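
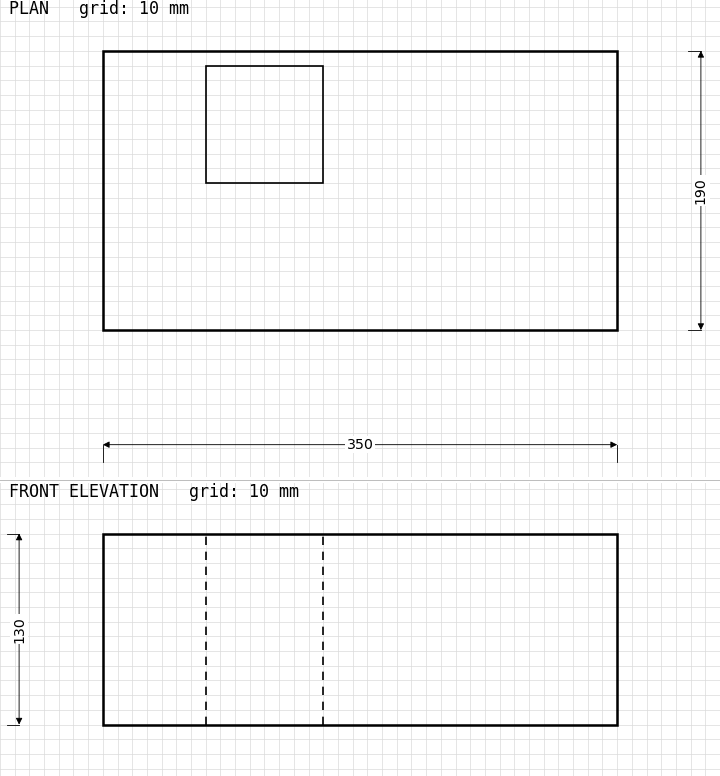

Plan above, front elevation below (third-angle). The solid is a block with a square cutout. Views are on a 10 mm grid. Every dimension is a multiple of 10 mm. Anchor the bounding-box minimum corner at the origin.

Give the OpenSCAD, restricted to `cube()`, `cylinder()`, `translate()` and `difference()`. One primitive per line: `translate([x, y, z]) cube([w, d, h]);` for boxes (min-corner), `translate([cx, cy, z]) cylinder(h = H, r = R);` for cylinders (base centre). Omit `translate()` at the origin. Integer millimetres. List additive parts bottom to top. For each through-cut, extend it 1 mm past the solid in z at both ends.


difference() {
  cube([350, 190, 130]);
  translate([70, 100, -1]) cube([80, 80, 132]);
}


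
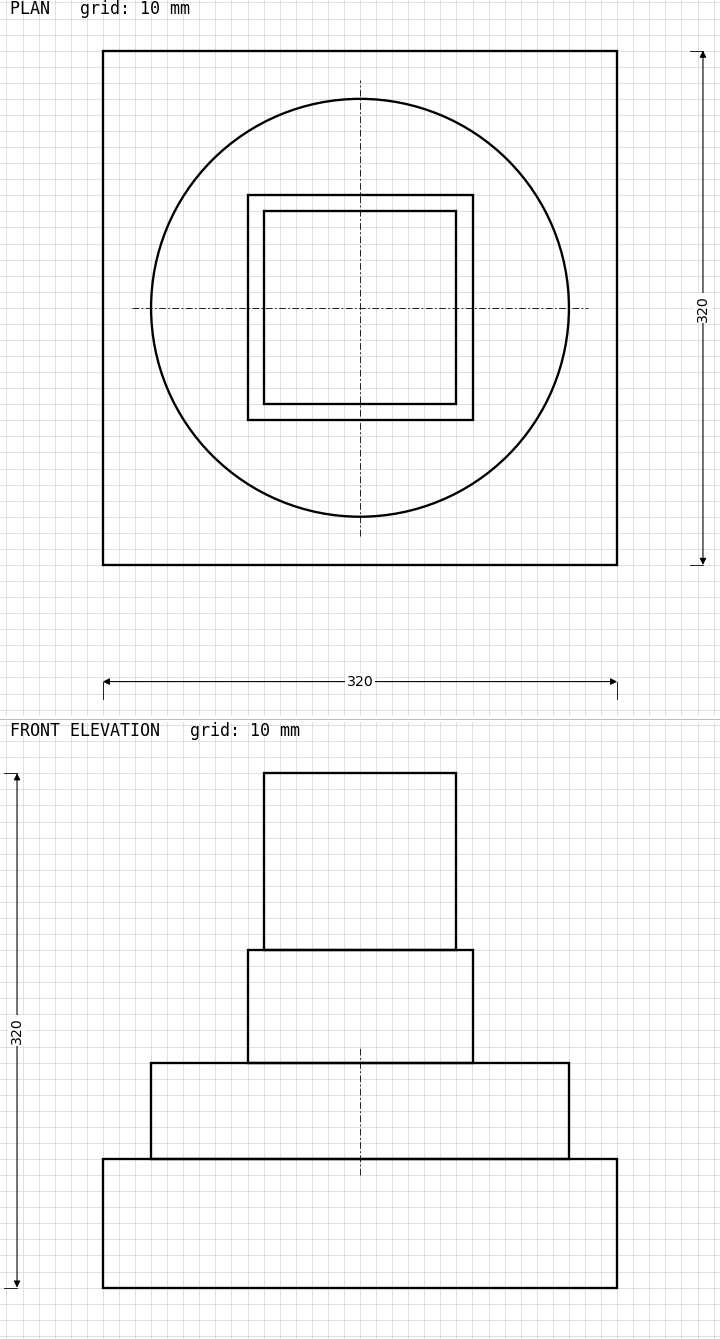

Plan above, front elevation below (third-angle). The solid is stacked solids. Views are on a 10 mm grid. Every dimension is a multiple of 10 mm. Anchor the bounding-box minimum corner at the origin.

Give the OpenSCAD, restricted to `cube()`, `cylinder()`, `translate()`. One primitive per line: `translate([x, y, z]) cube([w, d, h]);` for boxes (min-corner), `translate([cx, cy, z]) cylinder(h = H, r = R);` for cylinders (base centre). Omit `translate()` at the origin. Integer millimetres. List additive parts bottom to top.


cube([320, 320, 80]);
translate([160, 160, 80]) cylinder(h = 60, r = 130);
translate([90, 90, 140]) cube([140, 140, 70]);
translate([100, 100, 210]) cube([120, 120, 110]);


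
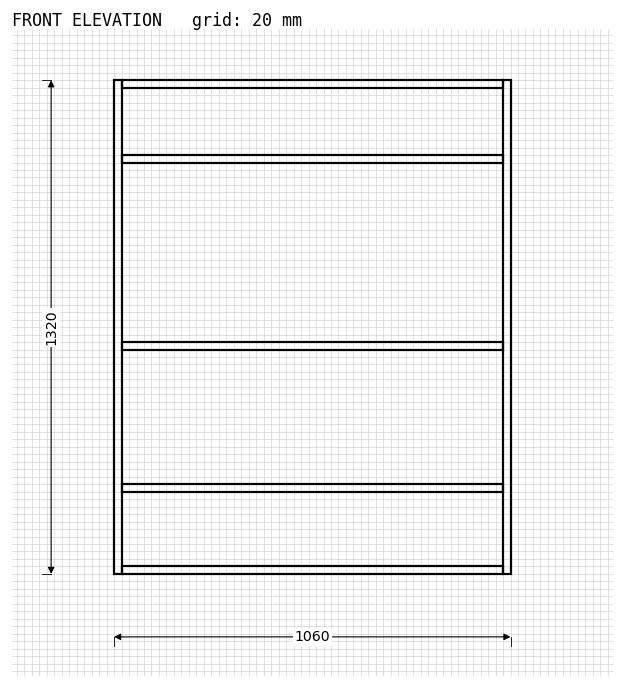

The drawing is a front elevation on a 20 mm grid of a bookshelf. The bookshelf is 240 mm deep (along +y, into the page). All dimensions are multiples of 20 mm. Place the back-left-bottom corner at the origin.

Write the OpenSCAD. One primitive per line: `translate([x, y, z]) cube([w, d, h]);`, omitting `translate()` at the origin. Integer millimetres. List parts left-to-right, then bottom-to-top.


cube([20, 240, 1320]);
translate([20, 0, 0]) cube([1020, 240, 20]);
translate([20, 0, 220]) cube([1020, 240, 20]);
translate([20, 0, 600]) cube([1020, 240, 20]);
translate([20, 0, 1100]) cube([1020, 240, 20]);
translate([20, 0, 1300]) cube([1020, 240, 20]);
translate([1040, 0, 0]) cube([20, 240, 1320]);


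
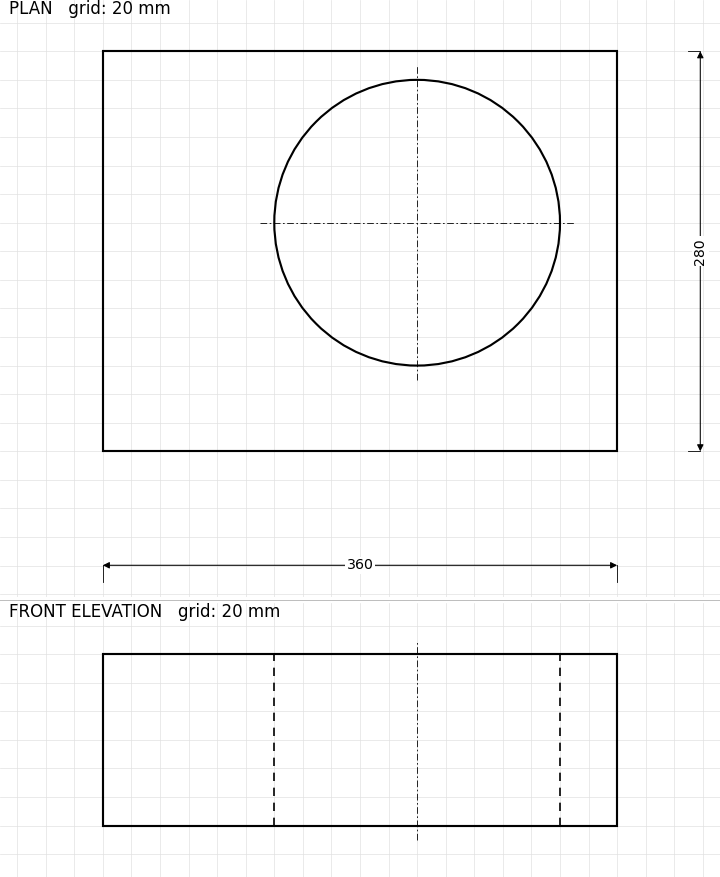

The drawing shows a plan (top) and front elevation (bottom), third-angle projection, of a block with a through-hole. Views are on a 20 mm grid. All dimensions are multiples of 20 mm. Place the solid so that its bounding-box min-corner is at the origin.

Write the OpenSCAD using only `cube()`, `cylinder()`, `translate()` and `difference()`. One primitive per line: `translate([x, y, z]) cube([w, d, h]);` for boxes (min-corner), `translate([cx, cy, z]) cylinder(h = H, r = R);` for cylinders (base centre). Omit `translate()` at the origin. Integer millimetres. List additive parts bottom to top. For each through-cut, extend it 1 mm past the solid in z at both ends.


difference() {
  cube([360, 280, 120]);
  translate([220, 160, -1]) cylinder(h = 122, r = 100);
}


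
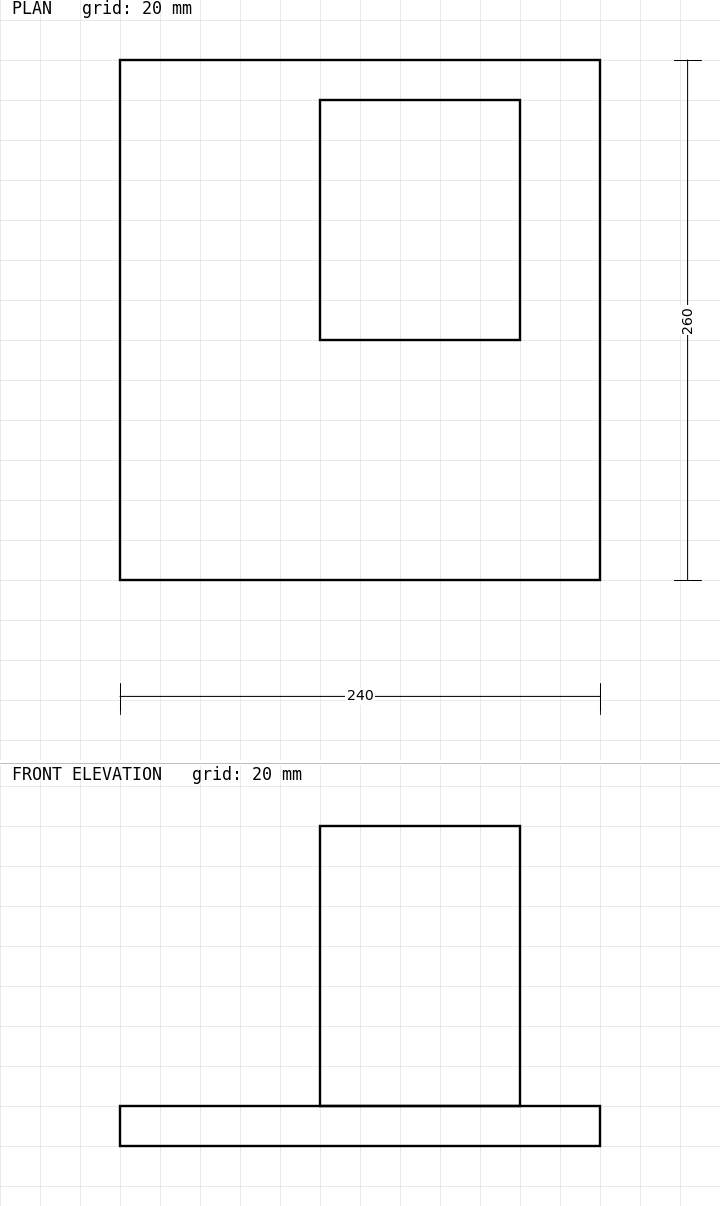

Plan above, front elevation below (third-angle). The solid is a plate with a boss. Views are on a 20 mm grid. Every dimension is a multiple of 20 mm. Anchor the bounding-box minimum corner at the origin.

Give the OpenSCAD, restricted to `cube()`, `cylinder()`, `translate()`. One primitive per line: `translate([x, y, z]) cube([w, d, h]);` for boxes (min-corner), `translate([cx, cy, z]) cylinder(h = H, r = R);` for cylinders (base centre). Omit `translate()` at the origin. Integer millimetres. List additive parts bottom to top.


cube([240, 260, 20]);
translate([100, 120, 20]) cube([100, 120, 140]);


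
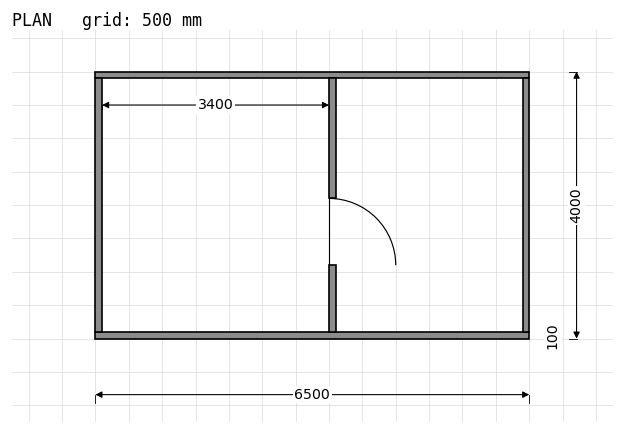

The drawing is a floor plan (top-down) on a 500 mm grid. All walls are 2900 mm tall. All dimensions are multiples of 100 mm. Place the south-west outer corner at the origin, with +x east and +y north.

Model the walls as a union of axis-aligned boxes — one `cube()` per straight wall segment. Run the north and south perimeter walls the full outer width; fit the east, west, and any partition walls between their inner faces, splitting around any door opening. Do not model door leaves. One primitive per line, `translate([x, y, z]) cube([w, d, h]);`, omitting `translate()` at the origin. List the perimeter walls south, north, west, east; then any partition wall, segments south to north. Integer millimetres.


cube([6500, 100, 2900]);
translate([0, 3900, 0]) cube([6500, 100, 2900]);
translate([0, 100, 0]) cube([100, 3800, 2900]);
translate([6400, 100, 0]) cube([100, 3800, 2900]);
translate([3500, 100, 0]) cube([100, 1000, 2900]);
translate([3500, 2100, 0]) cube([100, 1800, 2900]);


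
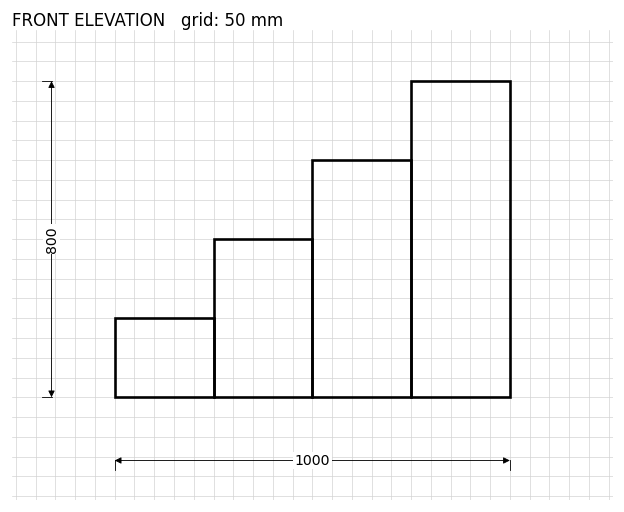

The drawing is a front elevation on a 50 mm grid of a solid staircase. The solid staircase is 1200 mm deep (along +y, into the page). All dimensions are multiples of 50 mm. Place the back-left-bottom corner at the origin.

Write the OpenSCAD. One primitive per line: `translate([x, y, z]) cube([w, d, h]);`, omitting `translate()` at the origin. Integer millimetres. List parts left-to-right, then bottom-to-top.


cube([250, 1200, 200]);
translate([250, 0, 0]) cube([250, 1200, 400]);
translate([500, 0, 0]) cube([250, 1200, 600]);
translate([750, 0, 0]) cube([250, 1200, 800]);


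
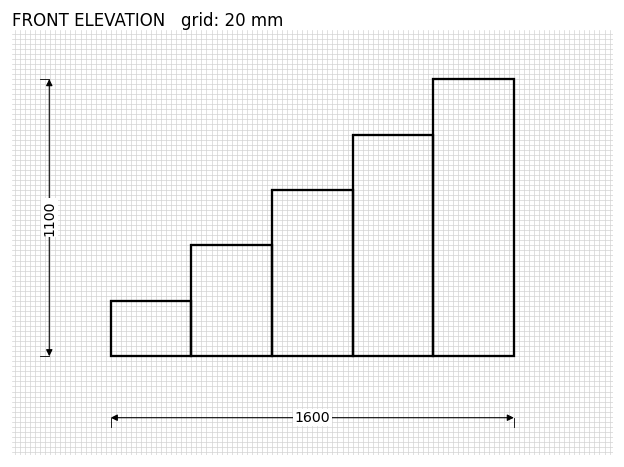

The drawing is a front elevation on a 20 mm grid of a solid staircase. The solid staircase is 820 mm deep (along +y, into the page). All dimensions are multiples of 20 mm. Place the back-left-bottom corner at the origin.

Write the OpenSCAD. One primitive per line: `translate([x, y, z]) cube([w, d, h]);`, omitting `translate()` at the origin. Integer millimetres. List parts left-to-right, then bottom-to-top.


cube([320, 820, 220]);
translate([320, 0, 0]) cube([320, 820, 440]);
translate([640, 0, 0]) cube([320, 820, 660]);
translate([960, 0, 0]) cube([320, 820, 880]);
translate([1280, 0, 0]) cube([320, 820, 1100]);


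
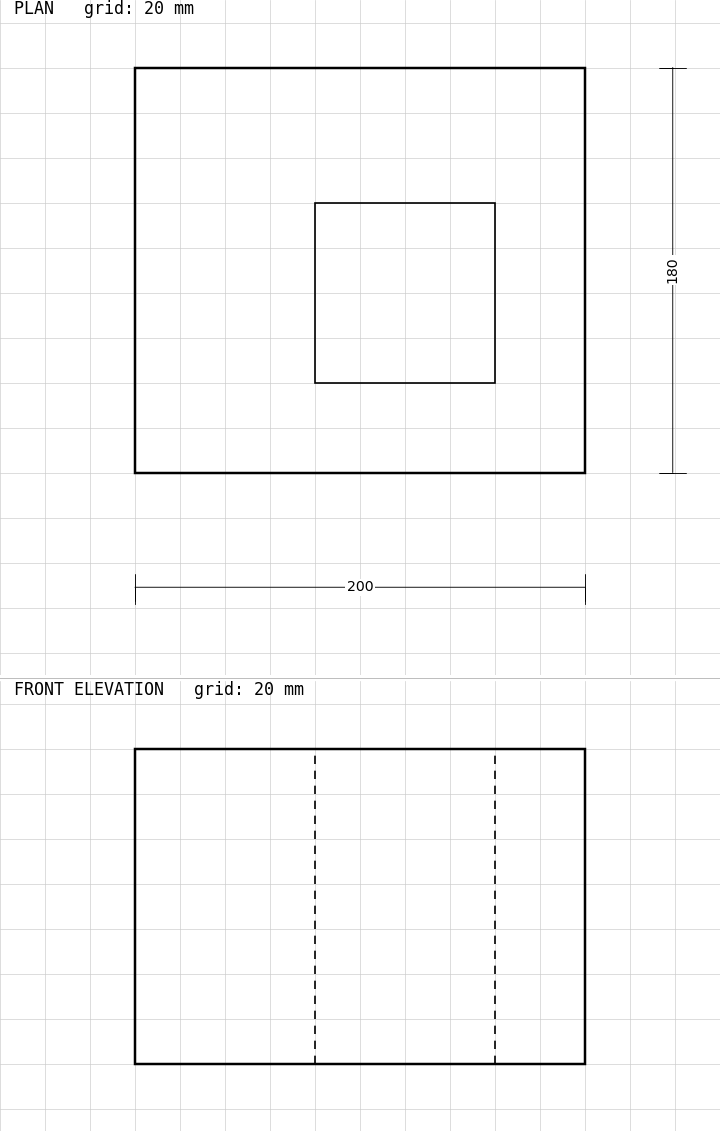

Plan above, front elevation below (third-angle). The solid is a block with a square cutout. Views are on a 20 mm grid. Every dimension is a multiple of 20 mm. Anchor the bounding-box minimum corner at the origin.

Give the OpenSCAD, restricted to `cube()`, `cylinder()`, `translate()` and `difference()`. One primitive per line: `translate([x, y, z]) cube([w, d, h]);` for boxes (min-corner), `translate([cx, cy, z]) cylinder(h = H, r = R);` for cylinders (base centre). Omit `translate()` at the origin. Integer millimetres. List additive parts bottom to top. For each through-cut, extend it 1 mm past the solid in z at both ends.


difference() {
  cube([200, 180, 140]);
  translate([80, 40, -1]) cube([80, 80, 142]);
}


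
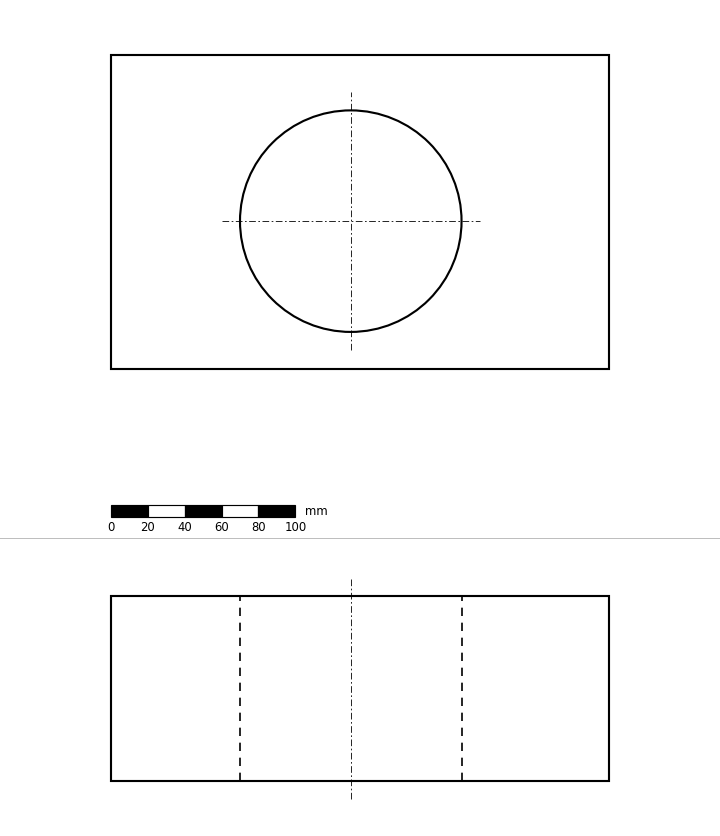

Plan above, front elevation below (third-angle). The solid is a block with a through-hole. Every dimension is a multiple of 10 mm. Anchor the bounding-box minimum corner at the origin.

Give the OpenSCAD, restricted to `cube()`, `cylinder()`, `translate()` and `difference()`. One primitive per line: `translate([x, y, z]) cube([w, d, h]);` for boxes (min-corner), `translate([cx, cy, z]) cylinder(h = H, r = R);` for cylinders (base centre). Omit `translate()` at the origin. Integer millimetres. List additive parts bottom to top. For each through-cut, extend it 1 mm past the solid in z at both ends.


difference() {
  cube([270, 170, 100]);
  translate([130, 80, -1]) cylinder(h = 102, r = 60);
}


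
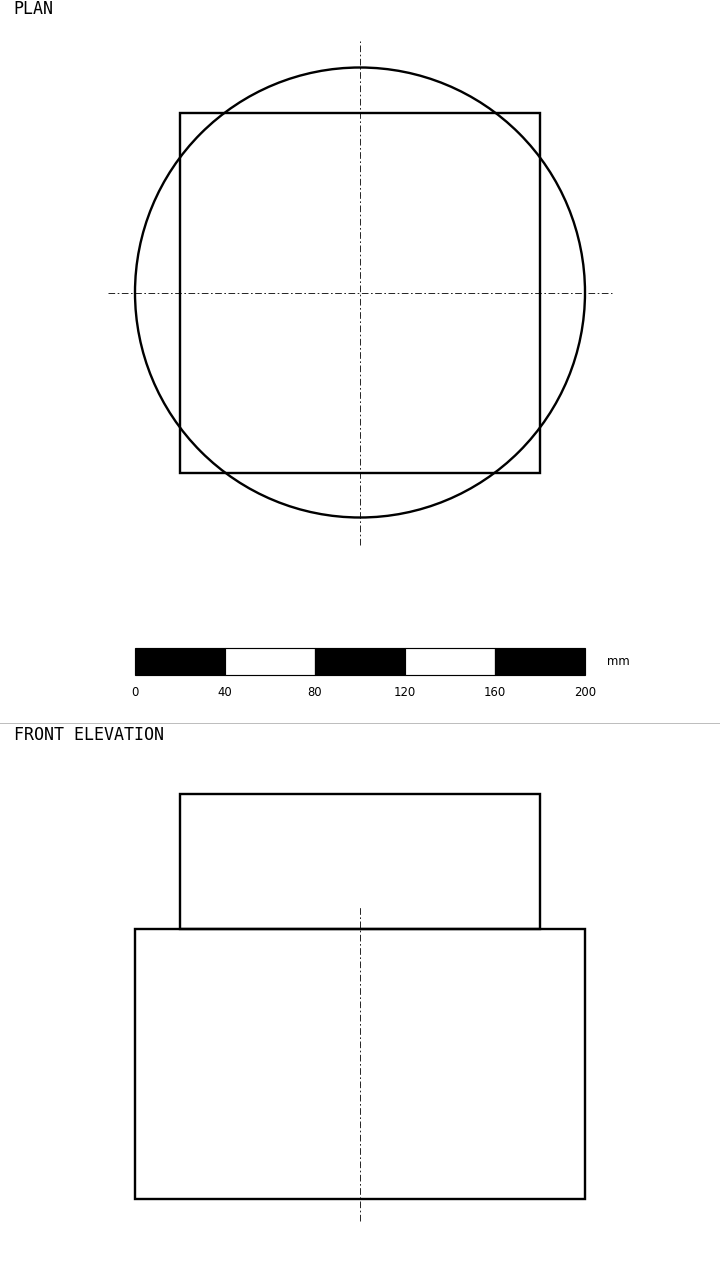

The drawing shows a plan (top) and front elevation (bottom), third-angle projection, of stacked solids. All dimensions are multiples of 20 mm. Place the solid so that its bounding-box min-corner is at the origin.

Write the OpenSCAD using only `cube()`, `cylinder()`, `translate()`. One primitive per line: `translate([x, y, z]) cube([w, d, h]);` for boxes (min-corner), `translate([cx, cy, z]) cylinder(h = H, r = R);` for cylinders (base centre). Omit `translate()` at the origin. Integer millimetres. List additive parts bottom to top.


translate([100, 100, 0]) cylinder(h = 120, r = 100);
translate([20, 20, 120]) cube([160, 160, 60]);


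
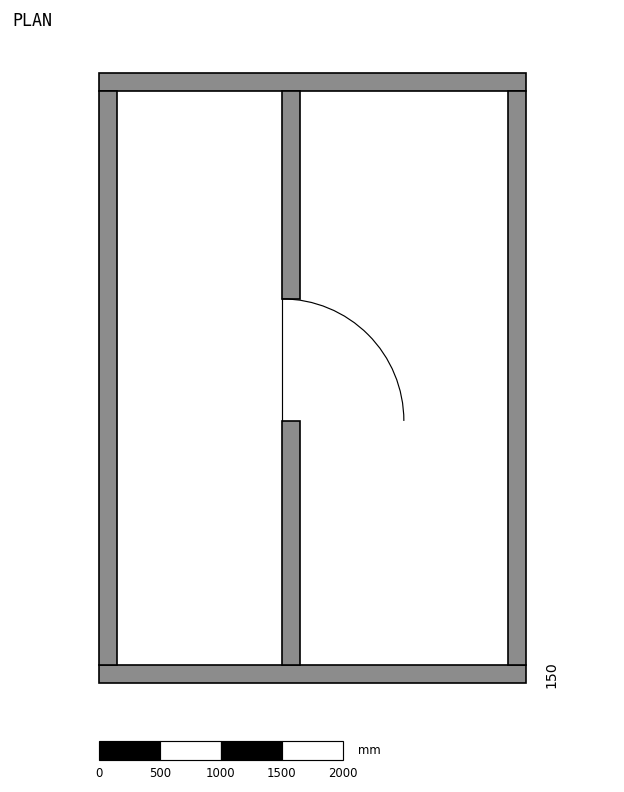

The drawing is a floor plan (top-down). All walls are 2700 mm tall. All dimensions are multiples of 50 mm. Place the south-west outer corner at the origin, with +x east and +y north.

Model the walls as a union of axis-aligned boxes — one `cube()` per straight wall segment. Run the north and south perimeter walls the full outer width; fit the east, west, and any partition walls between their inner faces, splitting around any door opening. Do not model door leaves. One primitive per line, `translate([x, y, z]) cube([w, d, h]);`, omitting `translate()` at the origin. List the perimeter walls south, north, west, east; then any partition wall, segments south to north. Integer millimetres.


cube([3500, 150, 2700]);
translate([0, 4850, 0]) cube([3500, 150, 2700]);
translate([0, 150, 0]) cube([150, 4700, 2700]);
translate([3350, 150, 0]) cube([150, 4700, 2700]);
translate([1500, 150, 0]) cube([150, 2000, 2700]);
translate([1500, 3150, 0]) cube([150, 1700, 2700]);


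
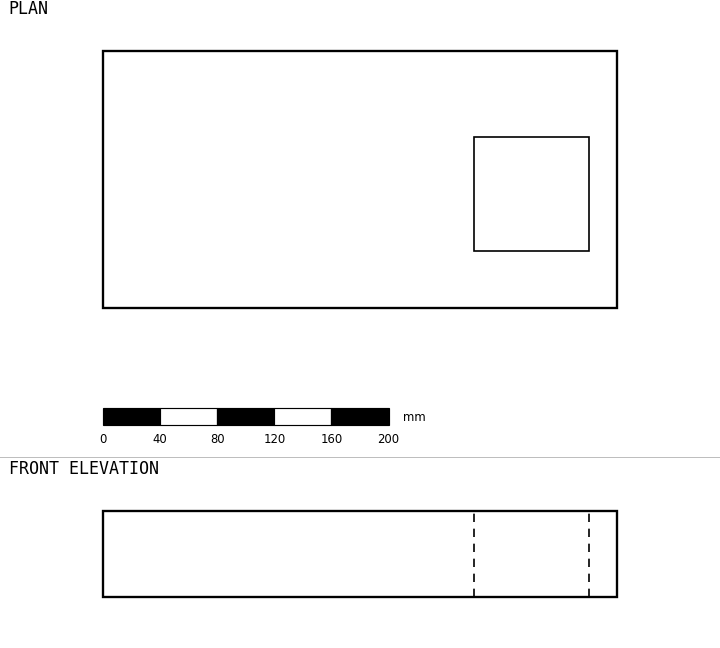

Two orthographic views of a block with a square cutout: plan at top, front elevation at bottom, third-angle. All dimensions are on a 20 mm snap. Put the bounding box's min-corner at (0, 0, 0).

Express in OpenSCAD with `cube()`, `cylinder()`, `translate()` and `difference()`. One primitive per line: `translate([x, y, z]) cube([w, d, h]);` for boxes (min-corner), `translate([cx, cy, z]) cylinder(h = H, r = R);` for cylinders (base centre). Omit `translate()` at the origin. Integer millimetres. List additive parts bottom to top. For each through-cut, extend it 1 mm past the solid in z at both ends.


difference() {
  cube([360, 180, 60]);
  translate([260, 40, -1]) cube([80, 80, 62]);
}


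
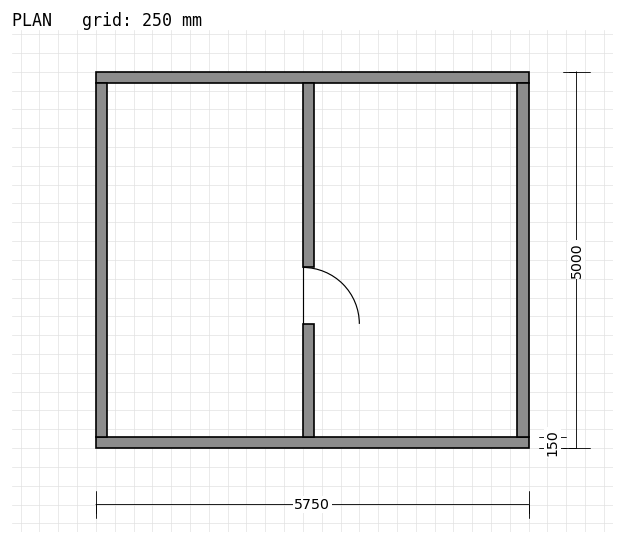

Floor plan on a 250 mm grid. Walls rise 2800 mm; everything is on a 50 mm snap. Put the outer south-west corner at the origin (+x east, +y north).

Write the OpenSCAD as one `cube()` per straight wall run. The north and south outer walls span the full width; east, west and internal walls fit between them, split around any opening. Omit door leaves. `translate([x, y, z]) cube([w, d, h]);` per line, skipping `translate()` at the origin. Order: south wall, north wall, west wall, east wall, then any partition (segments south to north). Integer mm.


cube([5750, 150, 2800]);
translate([0, 4850, 0]) cube([5750, 150, 2800]);
translate([0, 150, 0]) cube([150, 4700, 2800]);
translate([5600, 150, 0]) cube([150, 4700, 2800]);
translate([2750, 150, 0]) cube([150, 1500, 2800]);
translate([2750, 2400, 0]) cube([150, 2450, 2800]);


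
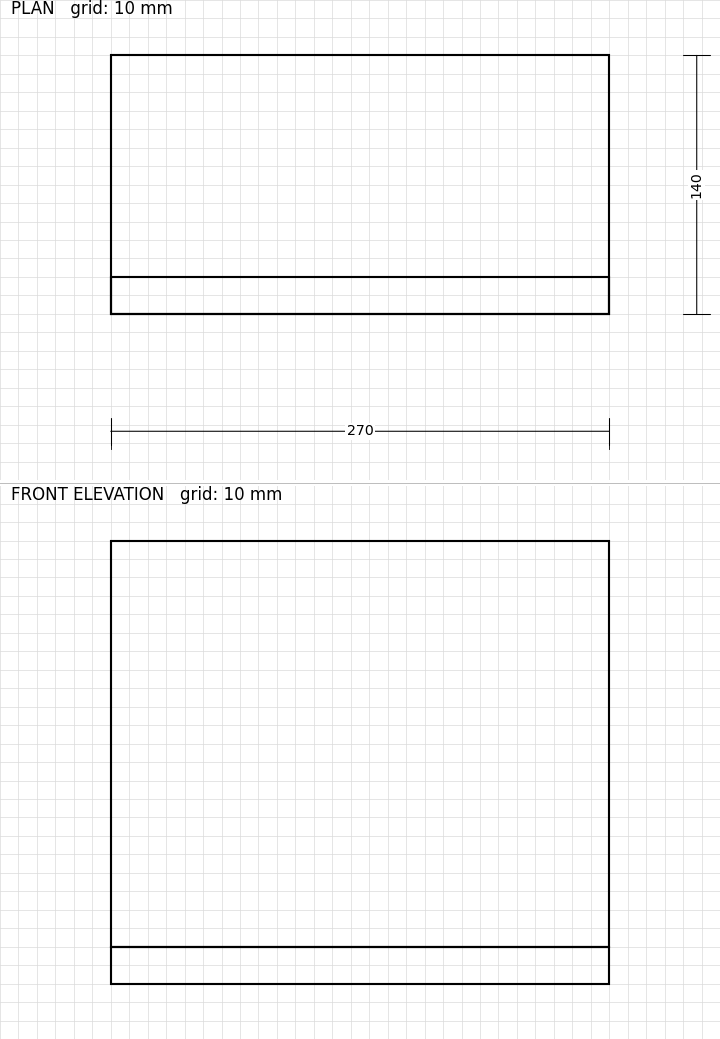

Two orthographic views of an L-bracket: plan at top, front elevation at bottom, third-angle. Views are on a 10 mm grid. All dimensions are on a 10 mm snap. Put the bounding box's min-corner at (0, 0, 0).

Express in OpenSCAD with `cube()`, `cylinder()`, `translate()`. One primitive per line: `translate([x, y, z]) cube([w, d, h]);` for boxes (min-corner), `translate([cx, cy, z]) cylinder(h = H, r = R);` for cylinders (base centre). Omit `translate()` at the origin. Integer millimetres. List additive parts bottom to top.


cube([270, 140, 20]);
translate([0, 0, 20]) cube([270, 20, 220]);


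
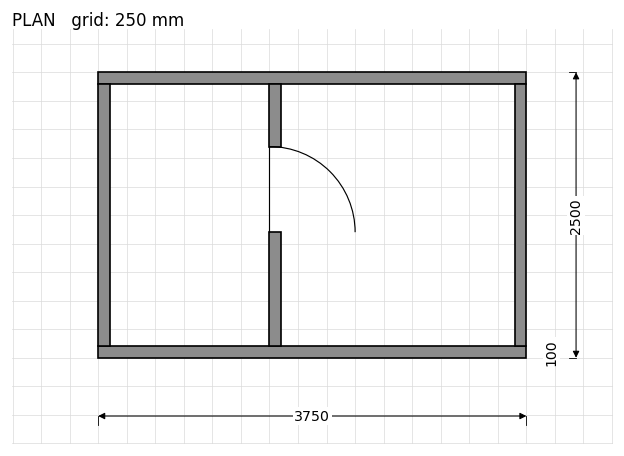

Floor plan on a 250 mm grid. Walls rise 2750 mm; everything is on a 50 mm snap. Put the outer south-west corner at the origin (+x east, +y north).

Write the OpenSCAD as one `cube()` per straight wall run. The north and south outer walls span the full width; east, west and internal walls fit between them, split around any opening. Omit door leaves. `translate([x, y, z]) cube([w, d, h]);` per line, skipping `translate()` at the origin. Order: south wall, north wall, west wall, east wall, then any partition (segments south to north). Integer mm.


cube([3750, 100, 2750]);
translate([0, 2400, 0]) cube([3750, 100, 2750]);
translate([0, 100, 0]) cube([100, 2300, 2750]);
translate([3650, 100, 0]) cube([100, 2300, 2750]);
translate([1500, 100, 0]) cube([100, 1000, 2750]);
translate([1500, 1850, 0]) cube([100, 550, 2750]);


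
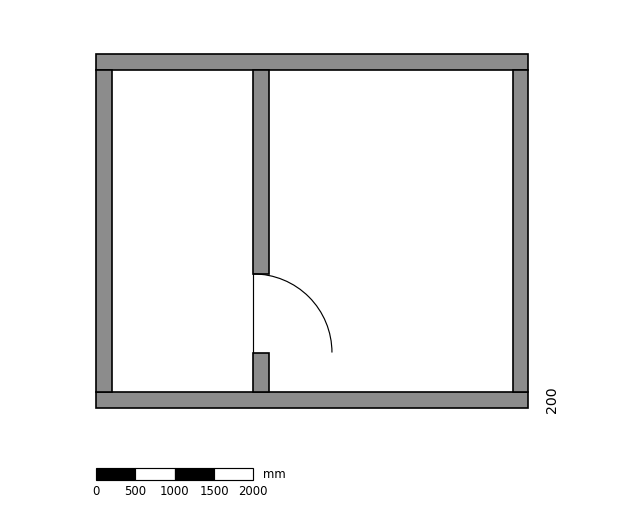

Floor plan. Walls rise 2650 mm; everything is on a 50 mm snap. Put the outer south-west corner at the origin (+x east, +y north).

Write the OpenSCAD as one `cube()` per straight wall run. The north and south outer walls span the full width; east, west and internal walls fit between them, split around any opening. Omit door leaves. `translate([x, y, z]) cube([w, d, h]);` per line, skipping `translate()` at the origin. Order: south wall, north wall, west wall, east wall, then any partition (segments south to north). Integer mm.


cube([5500, 200, 2650]);
translate([0, 4300, 0]) cube([5500, 200, 2650]);
translate([0, 200, 0]) cube([200, 4100, 2650]);
translate([5300, 200, 0]) cube([200, 4100, 2650]);
translate([2000, 200, 0]) cube([200, 500, 2650]);
translate([2000, 1700, 0]) cube([200, 2600, 2650]);


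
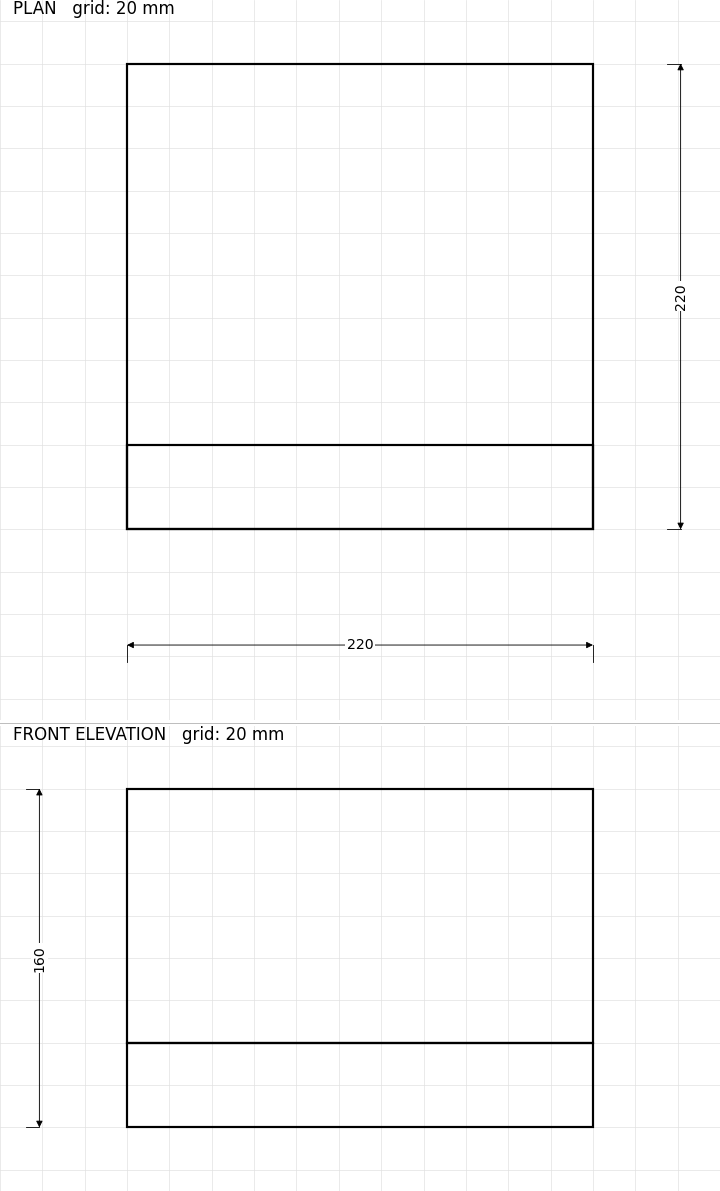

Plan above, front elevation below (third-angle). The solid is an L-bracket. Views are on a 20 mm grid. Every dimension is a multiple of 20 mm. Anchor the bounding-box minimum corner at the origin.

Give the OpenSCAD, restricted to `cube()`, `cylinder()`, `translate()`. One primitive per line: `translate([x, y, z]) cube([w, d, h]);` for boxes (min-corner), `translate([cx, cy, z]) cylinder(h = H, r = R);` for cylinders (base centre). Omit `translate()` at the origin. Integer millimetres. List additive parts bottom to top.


cube([220, 220, 40]);
translate([0, 0, 40]) cube([220, 40, 120]);


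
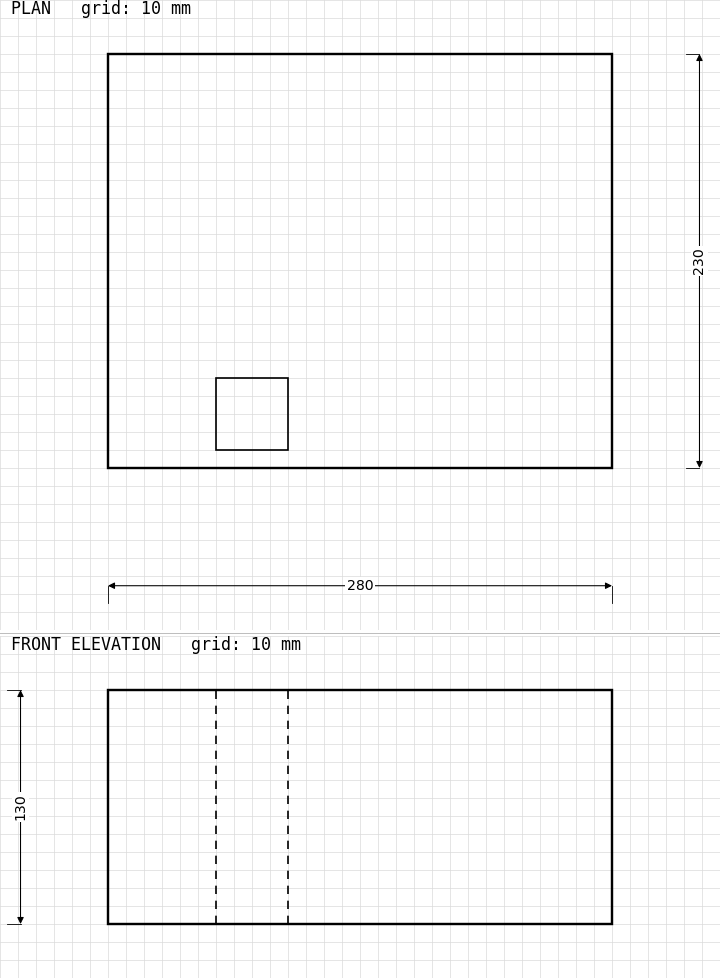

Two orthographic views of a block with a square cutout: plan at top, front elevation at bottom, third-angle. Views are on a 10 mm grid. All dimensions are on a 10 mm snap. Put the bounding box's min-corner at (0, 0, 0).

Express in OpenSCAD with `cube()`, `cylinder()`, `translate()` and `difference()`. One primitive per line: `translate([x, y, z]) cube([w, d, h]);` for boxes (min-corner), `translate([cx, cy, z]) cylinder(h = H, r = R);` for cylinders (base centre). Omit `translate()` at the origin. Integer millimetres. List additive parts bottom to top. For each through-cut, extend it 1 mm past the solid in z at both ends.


difference() {
  cube([280, 230, 130]);
  translate([60, 10, -1]) cube([40, 40, 132]);
}


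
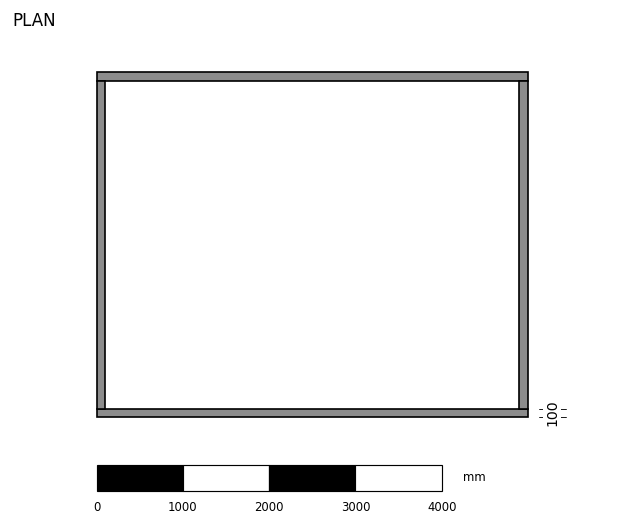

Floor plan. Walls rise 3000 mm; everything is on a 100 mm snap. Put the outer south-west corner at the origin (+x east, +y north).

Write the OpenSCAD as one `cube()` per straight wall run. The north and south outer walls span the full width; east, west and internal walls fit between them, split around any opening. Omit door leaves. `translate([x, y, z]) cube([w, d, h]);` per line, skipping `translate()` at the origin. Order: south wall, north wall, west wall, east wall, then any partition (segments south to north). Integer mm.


cube([5000, 100, 3000]);
translate([0, 3900, 0]) cube([5000, 100, 3000]);
translate([0, 100, 0]) cube([100, 3800, 3000]);
translate([4900, 100, 0]) cube([100, 3800, 3000]);


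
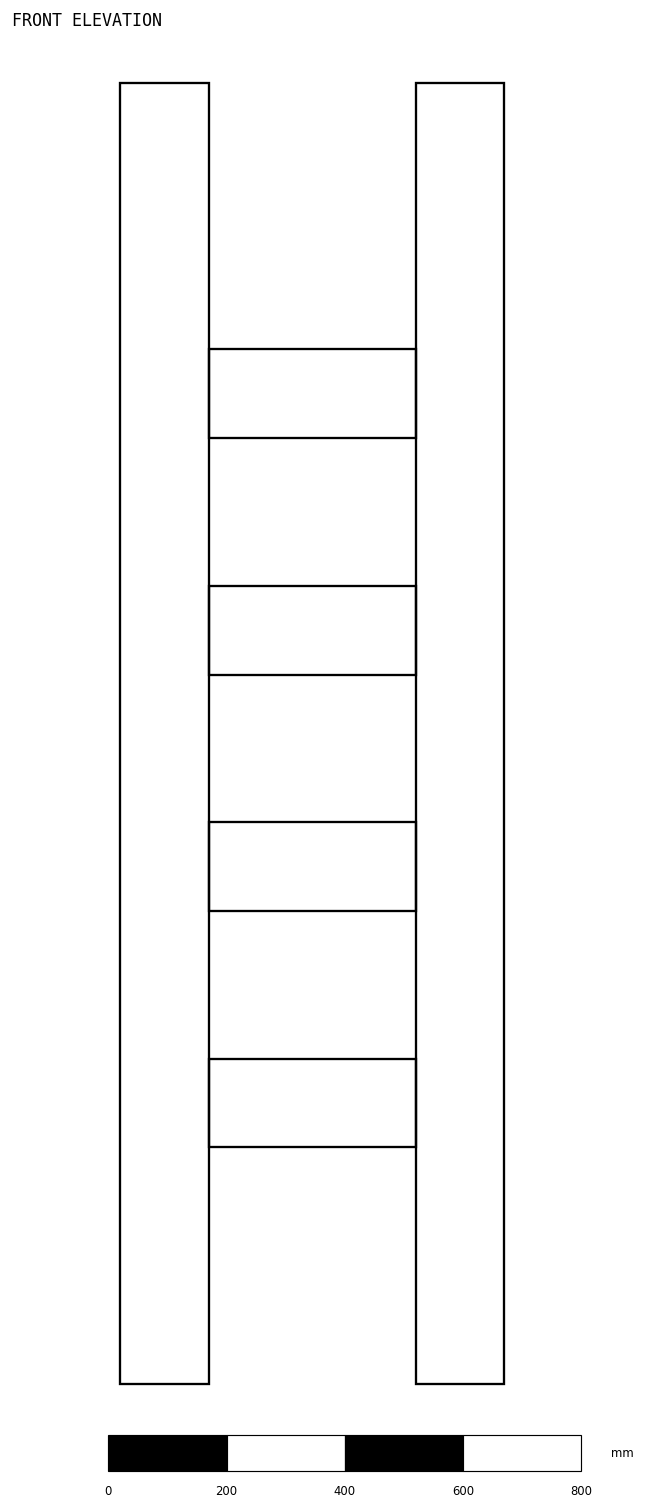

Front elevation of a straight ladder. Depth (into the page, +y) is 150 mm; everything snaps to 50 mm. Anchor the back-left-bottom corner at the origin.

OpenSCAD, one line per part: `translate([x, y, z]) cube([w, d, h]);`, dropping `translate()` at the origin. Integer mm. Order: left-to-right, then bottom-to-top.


cube([150, 150, 2200]);
translate([150, 0, 400]) cube([350, 150, 150]);
translate([150, 0, 800]) cube([350, 150, 150]);
translate([150, 0, 1200]) cube([350, 150, 150]);
translate([150, 0, 1600]) cube([350, 150, 150]);
translate([500, 0, 0]) cube([150, 150, 2200]);


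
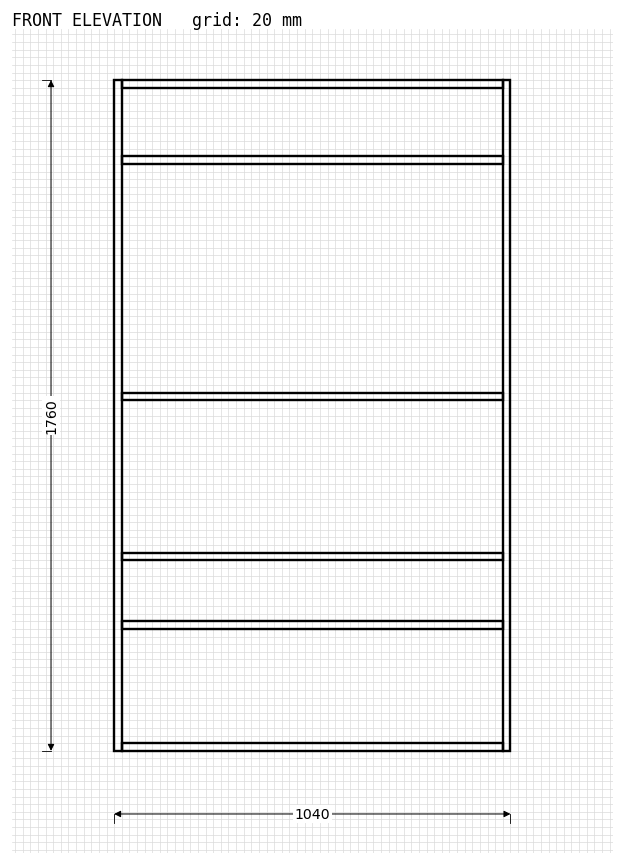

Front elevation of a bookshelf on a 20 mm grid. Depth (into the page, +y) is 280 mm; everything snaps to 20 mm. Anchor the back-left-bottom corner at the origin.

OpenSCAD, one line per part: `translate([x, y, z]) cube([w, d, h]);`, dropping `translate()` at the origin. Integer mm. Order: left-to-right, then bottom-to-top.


cube([20, 280, 1760]);
translate([20, 0, 0]) cube([1000, 280, 20]);
translate([20, 0, 320]) cube([1000, 280, 20]);
translate([20, 0, 500]) cube([1000, 280, 20]);
translate([20, 0, 920]) cube([1000, 280, 20]);
translate([20, 0, 1540]) cube([1000, 280, 20]);
translate([20, 0, 1740]) cube([1000, 280, 20]);
translate([1020, 0, 0]) cube([20, 280, 1760]);


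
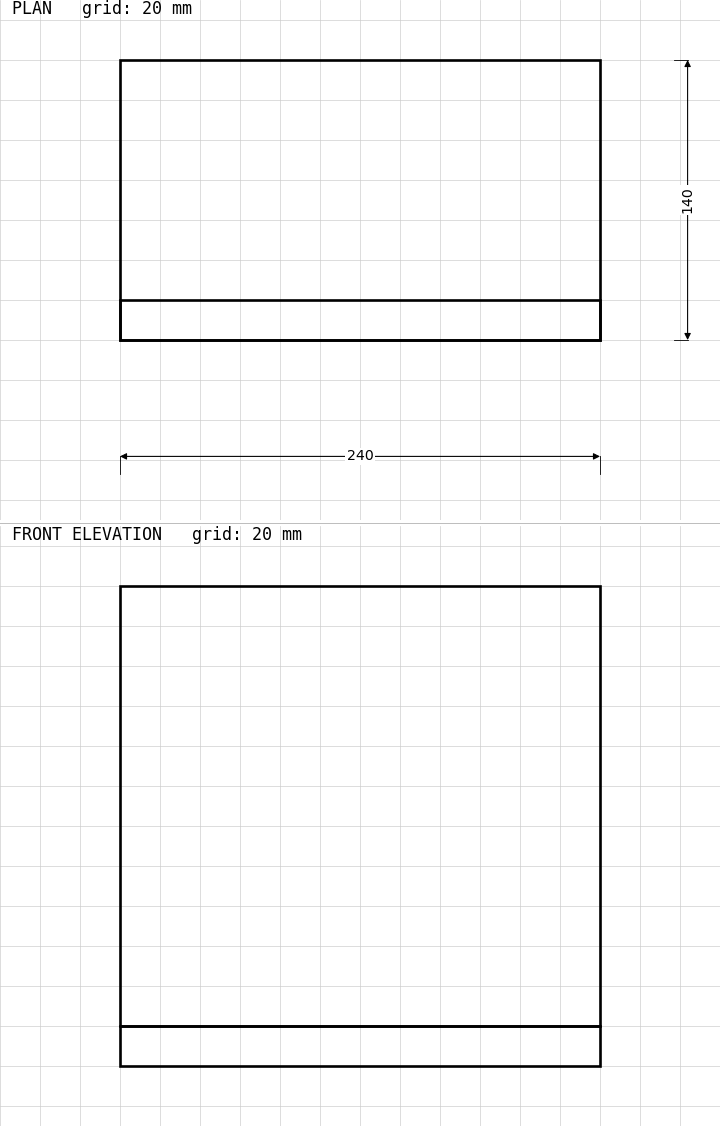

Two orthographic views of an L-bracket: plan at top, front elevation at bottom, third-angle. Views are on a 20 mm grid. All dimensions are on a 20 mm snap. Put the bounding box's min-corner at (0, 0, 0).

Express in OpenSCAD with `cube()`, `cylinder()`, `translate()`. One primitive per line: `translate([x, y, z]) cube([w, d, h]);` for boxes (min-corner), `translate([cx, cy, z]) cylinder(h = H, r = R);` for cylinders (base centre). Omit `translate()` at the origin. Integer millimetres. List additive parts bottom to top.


cube([240, 140, 20]);
translate([0, 0, 20]) cube([240, 20, 220]);


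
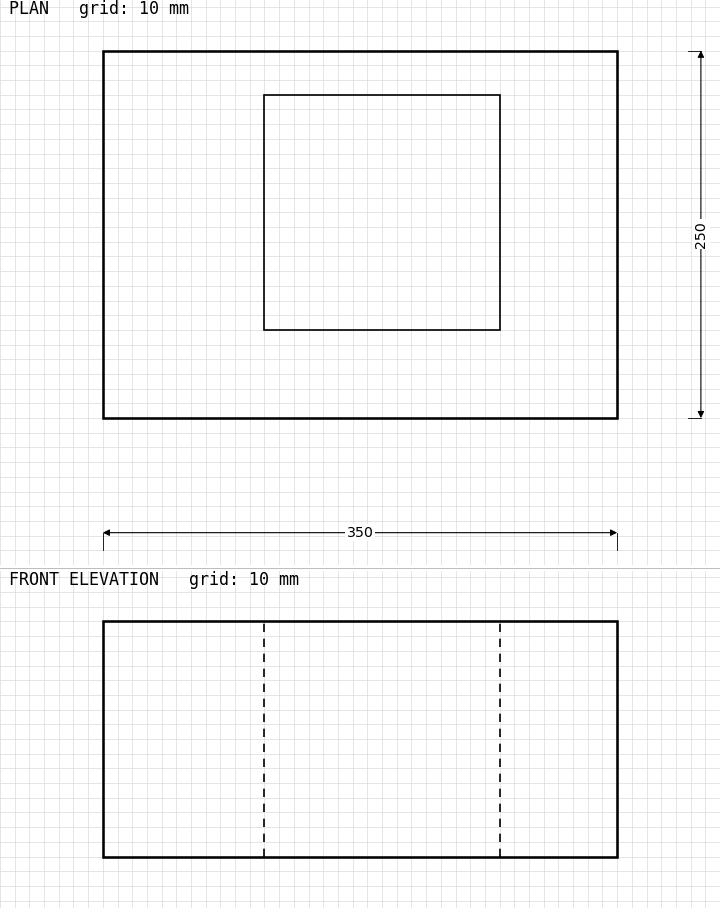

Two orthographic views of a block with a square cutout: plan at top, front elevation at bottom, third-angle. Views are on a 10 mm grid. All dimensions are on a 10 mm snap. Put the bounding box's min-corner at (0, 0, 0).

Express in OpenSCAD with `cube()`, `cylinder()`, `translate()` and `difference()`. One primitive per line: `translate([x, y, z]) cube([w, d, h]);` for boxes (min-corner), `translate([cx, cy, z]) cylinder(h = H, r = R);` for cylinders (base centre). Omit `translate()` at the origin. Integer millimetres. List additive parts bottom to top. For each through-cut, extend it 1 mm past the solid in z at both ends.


difference() {
  cube([350, 250, 160]);
  translate([110, 60, -1]) cube([160, 160, 162]);
}


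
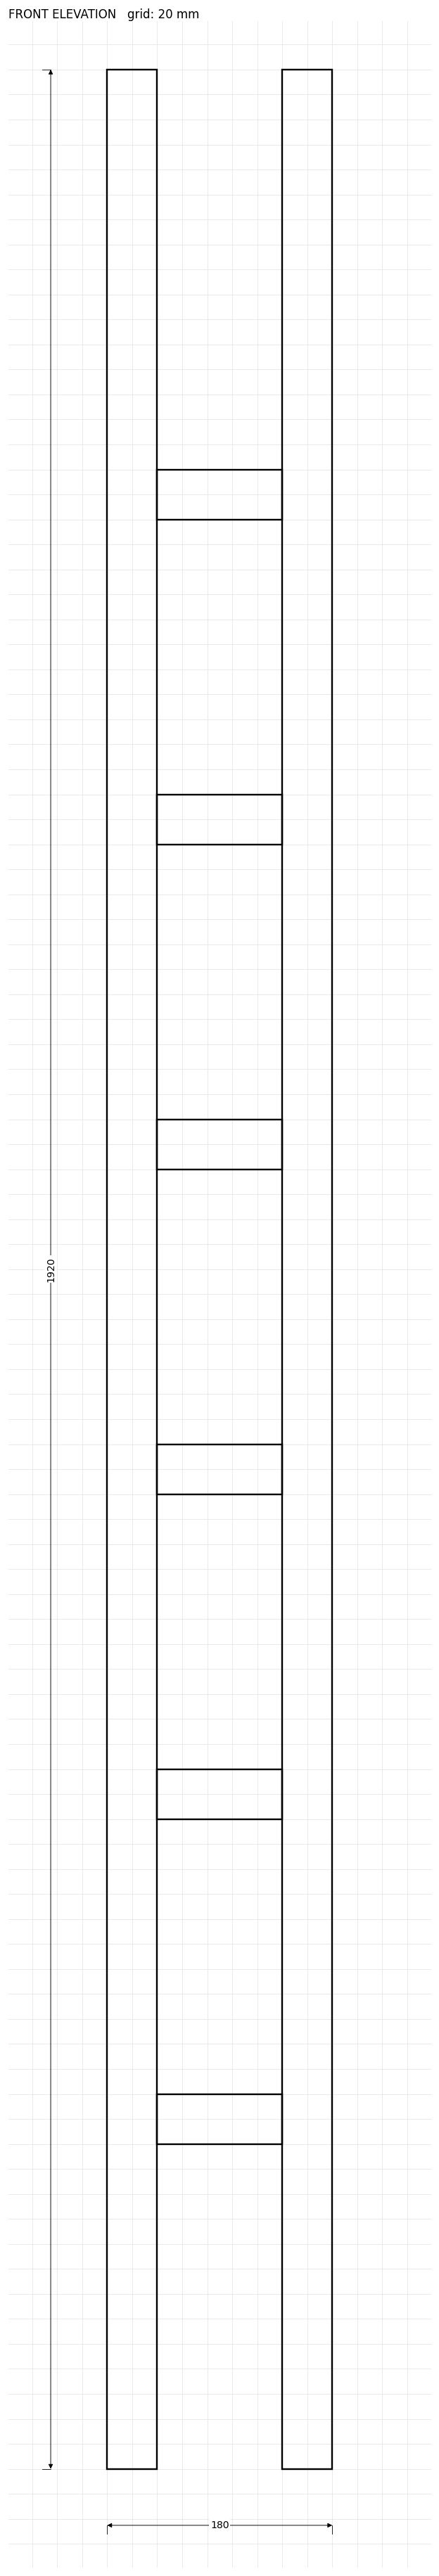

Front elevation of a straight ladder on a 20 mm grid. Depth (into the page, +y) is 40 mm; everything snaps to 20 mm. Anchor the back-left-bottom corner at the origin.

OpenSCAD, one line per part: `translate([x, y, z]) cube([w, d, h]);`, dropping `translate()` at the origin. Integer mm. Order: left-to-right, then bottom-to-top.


cube([40, 40, 1920]);
translate([40, 0, 260]) cube([100, 40, 40]);
translate([40, 0, 520]) cube([100, 40, 40]);
translate([40, 0, 780]) cube([100, 40, 40]);
translate([40, 0, 1040]) cube([100, 40, 40]);
translate([40, 0, 1300]) cube([100, 40, 40]);
translate([40, 0, 1560]) cube([100, 40, 40]);
translate([140, 0, 0]) cube([40, 40, 1920]);


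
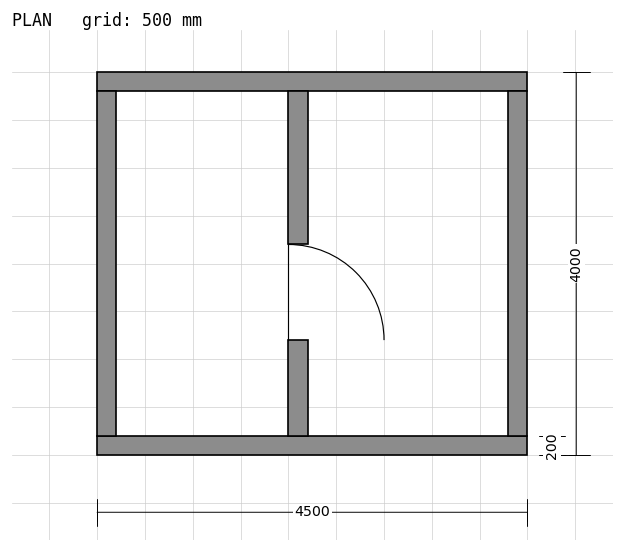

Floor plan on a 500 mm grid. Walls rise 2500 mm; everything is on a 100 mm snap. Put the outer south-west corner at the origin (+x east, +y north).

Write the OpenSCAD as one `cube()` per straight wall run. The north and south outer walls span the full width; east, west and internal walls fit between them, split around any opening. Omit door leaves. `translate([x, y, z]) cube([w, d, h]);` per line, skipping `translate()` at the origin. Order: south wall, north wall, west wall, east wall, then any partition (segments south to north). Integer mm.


cube([4500, 200, 2500]);
translate([0, 3800, 0]) cube([4500, 200, 2500]);
translate([0, 200, 0]) cube([200, 3600, 2500]);
translate([4300, 200, 0]) cube([200, 3600, 2500]);
translate([2000, 200, 0]) cube([200, 1000, 2500]);
translate([2000, 2200, 0]) cube([200, 1600, 2500]);


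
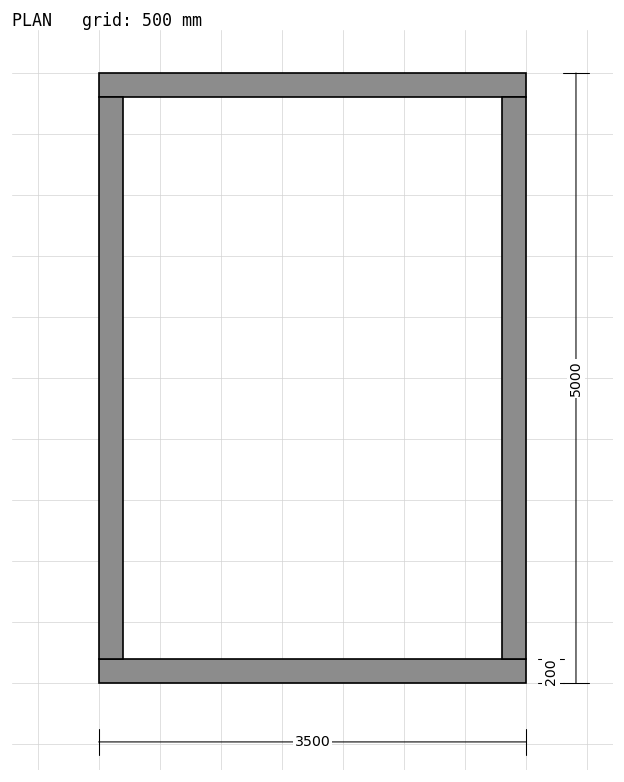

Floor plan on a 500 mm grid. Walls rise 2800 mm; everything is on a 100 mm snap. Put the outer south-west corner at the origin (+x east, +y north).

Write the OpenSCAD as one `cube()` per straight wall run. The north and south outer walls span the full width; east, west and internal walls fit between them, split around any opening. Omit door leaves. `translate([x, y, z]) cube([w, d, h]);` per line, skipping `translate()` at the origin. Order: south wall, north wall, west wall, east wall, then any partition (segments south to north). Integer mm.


cube([3500, 200, 2800]);
translate([0, 4800, 0]) cube([3500, 200, 2800]);
translate([0, 200, 0]) cube([200, 4600, 2800]);
translate([3300, 200, 0]) cube([200, 4600, 2800]);


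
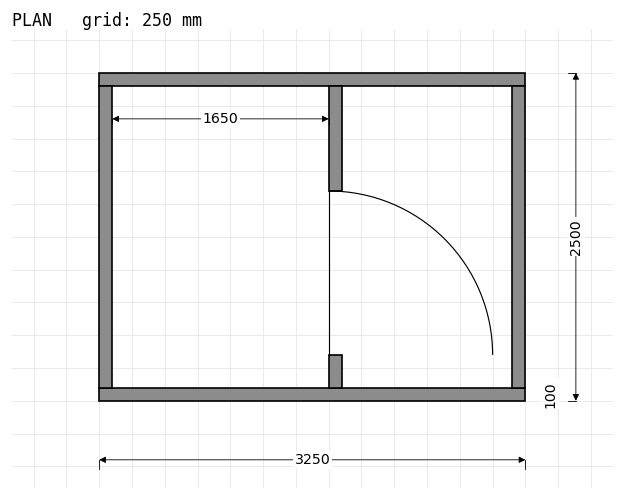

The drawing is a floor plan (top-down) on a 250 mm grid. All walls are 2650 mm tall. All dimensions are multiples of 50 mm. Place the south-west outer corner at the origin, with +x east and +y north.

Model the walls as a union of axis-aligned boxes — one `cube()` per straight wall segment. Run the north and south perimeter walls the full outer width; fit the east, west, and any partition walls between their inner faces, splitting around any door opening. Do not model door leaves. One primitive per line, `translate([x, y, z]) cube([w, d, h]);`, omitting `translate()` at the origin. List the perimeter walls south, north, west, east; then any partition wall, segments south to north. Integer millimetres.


cube([3250, 100, 2650]);
translate([0, 2400, 0]) cube([3250, 100, 2650]);
translate([0, 100, 0]) cube([100, 2300, 2650]);
translate([3150, 100, 0]) cube([100, 2300, 2650]);
translate([1750, 100, 0]) cube([100, 250, 2650]);
translate([1750, 1600, 0]) cube([100, 800, 2650]);


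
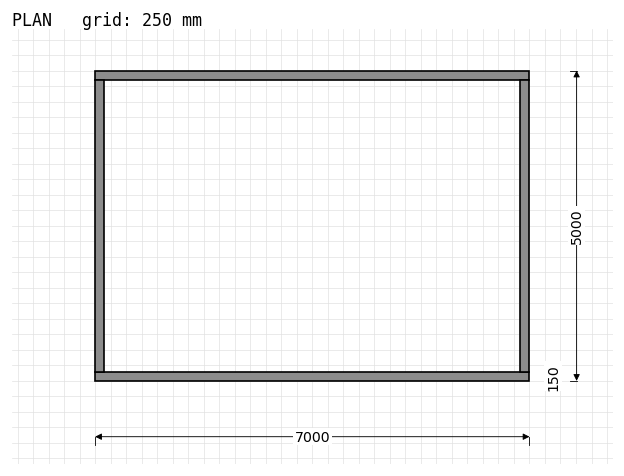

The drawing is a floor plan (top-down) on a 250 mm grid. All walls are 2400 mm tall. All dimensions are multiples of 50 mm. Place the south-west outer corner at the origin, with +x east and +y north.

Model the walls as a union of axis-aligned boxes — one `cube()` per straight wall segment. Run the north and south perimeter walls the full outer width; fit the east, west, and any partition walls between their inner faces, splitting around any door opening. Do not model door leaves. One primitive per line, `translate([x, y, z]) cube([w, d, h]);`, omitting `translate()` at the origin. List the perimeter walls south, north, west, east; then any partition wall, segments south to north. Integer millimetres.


cube([7000, 150, 2400]);
translate([0, 4850, 0]) cube([7000, 150, 2400]);
translate([0, 150, 0]) cube([150, 4700, 2400]);
translate([6850, 150, 0]) cube([150, 4700, 2400]);


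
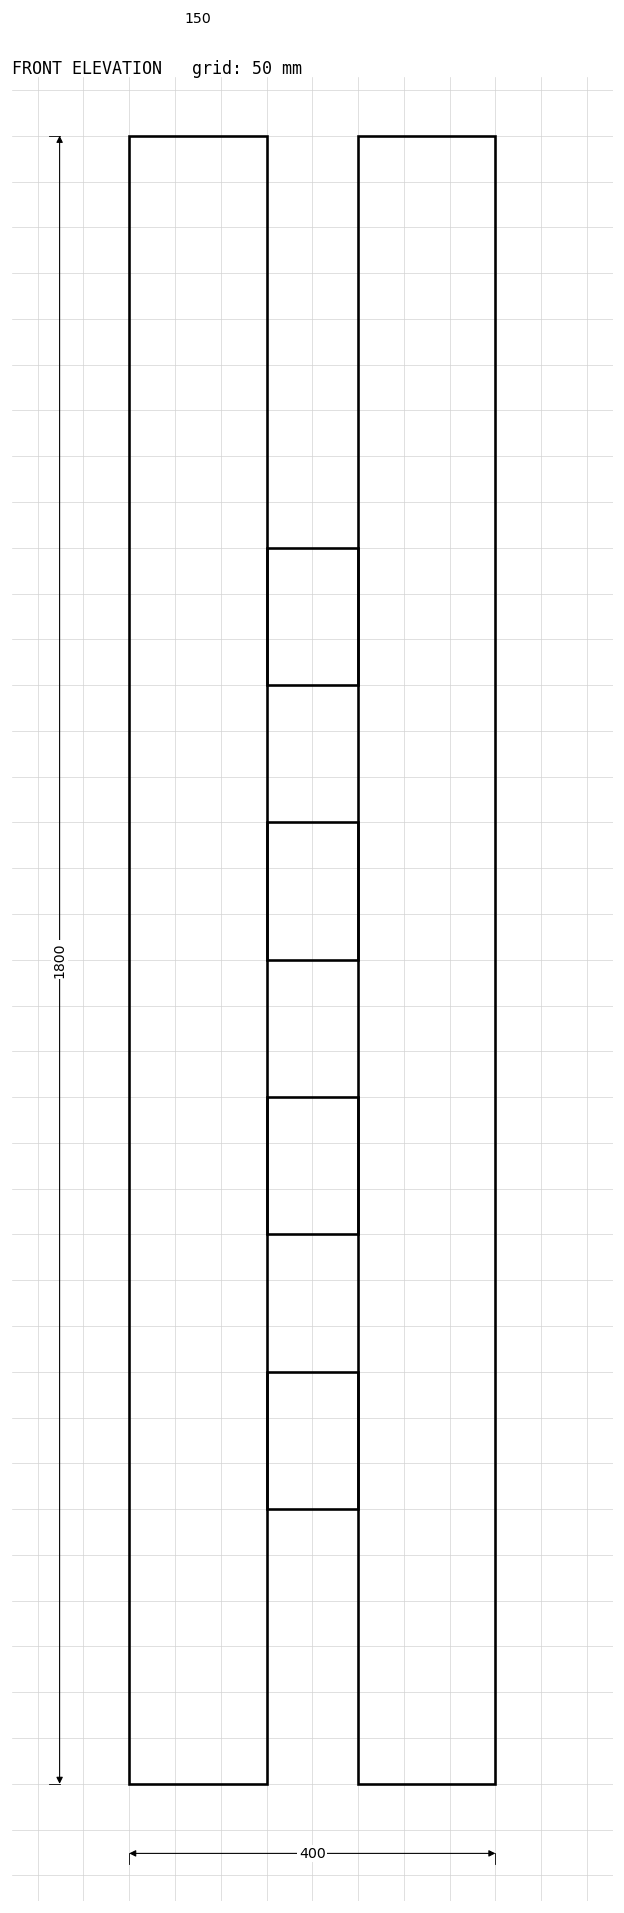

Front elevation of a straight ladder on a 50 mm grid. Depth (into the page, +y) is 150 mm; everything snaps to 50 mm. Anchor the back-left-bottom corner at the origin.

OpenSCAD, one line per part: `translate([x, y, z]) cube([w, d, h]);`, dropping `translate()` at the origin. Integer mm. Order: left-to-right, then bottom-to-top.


cube([150, 150, 1800]);
translate([150, 0, 300]) cube([100, 150, 150]);
translate([150, 0, 600]) cube([100, 150, 150]);
translate([150, 0, 900]) cube([100, 150, 150]);
translate([150, 0, 1200]) cube([100, 150, 150]);
translate([250, 0, 0]) cube([150, 150, 1800]);


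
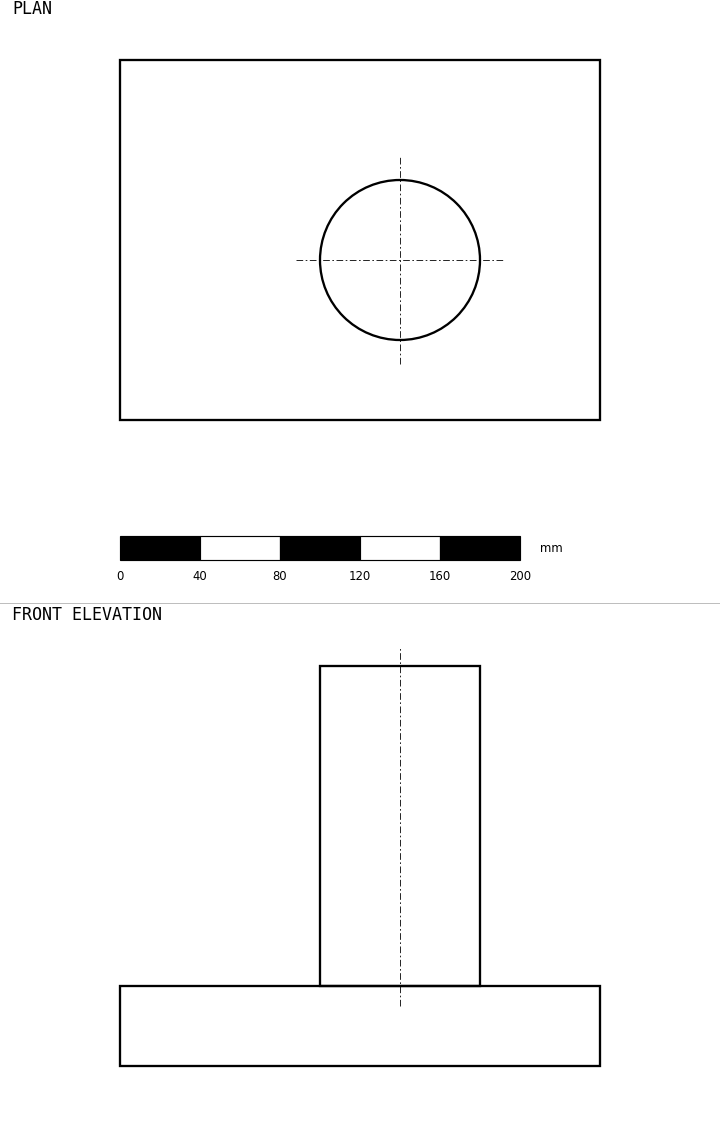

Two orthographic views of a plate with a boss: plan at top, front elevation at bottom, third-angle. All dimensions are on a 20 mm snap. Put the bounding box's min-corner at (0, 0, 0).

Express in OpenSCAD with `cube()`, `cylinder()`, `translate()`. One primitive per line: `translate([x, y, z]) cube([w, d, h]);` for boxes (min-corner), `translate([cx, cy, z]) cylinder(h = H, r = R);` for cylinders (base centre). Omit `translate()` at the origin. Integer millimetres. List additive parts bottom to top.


cube([240, 180, 40]);
translate([140, 80, 40]) cylinder(h = 160, r = 40);


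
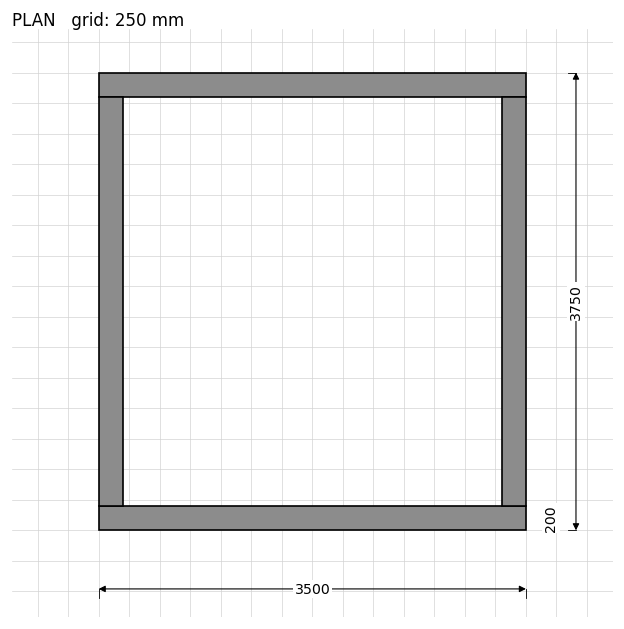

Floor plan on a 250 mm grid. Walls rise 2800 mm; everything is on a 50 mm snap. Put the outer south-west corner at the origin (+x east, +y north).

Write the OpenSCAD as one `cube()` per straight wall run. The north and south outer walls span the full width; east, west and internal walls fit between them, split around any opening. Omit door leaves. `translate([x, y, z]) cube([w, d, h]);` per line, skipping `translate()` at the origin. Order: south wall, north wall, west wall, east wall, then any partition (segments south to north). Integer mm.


cube([3500, 200, 2800]);
translate([0, 3550, 0]) cube([3500, 200, 2800]);
translate([0, 200, 0]) cube([200, 3350, 2800]);
translate([3300, 200, 0]) cube([200, 3350, 2800]);


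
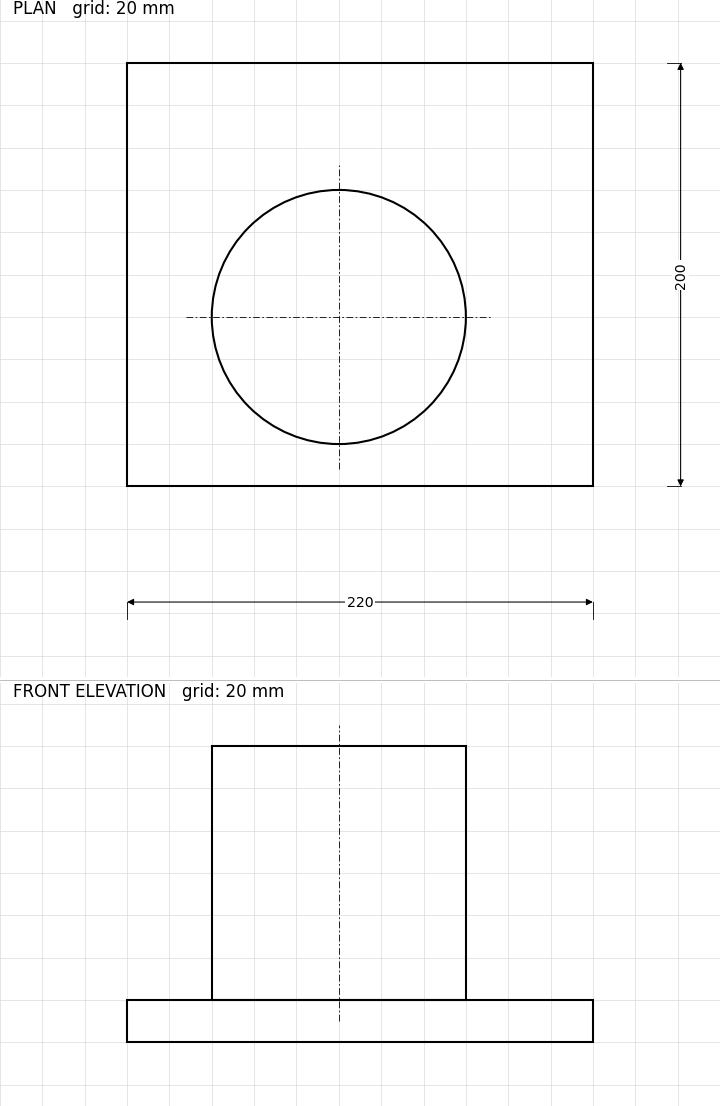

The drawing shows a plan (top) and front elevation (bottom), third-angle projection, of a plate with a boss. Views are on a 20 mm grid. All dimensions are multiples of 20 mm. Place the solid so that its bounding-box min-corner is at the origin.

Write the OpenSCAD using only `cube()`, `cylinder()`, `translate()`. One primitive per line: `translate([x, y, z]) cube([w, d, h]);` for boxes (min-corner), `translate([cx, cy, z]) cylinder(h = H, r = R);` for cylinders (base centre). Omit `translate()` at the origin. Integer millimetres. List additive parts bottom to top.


cube([220, 200, 20]);
translate([100, 80, 20]) cylinder(h = 120, r = 60);


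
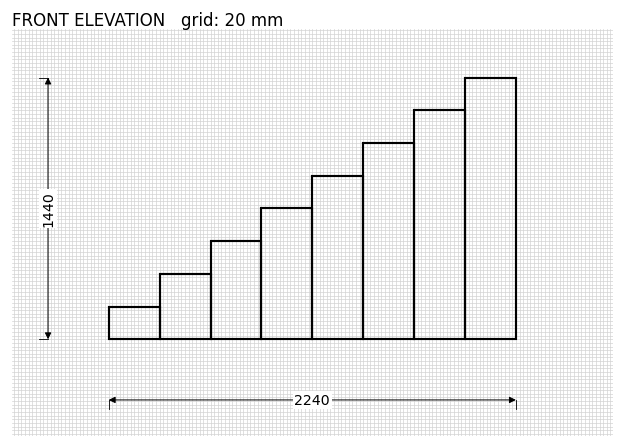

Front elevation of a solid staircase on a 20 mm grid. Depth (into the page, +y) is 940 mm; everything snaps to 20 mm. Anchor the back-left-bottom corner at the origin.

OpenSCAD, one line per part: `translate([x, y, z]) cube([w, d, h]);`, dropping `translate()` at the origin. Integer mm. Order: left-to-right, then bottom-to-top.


cube([280, 940, 180]);
translate([280, 0, 0]) cube([280, 940, 360]);
translate([560, 0, 0]) cube([280, 940, 540]);
translate([840, 0, 0]) cube([280, 940, 720]);
translate([1120, 0, 0]) cube([280, 940, 900]);
translate([1400, 0, 0]) cube([280, 940, 1080]);
translate([1680, 0, 0]) cube([280, 940, 1260]);
translate([1960, 0, 0]) cube([280, 940, 1440]);


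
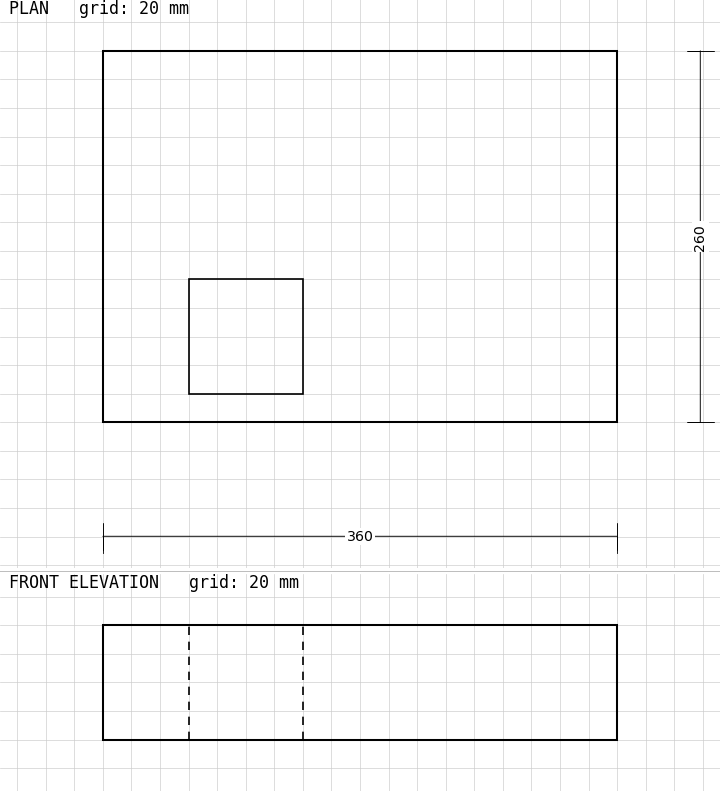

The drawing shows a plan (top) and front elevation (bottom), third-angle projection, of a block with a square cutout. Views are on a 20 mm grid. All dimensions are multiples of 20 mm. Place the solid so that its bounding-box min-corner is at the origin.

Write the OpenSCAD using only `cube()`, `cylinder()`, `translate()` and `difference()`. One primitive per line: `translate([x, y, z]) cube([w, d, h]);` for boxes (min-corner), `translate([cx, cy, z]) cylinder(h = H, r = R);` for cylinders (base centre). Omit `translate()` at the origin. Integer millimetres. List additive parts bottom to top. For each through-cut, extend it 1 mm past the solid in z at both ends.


difference() {
  cube([360, 260, 80]);
  translate([60, 20, -1]) cube([80, 80, 82]);
}


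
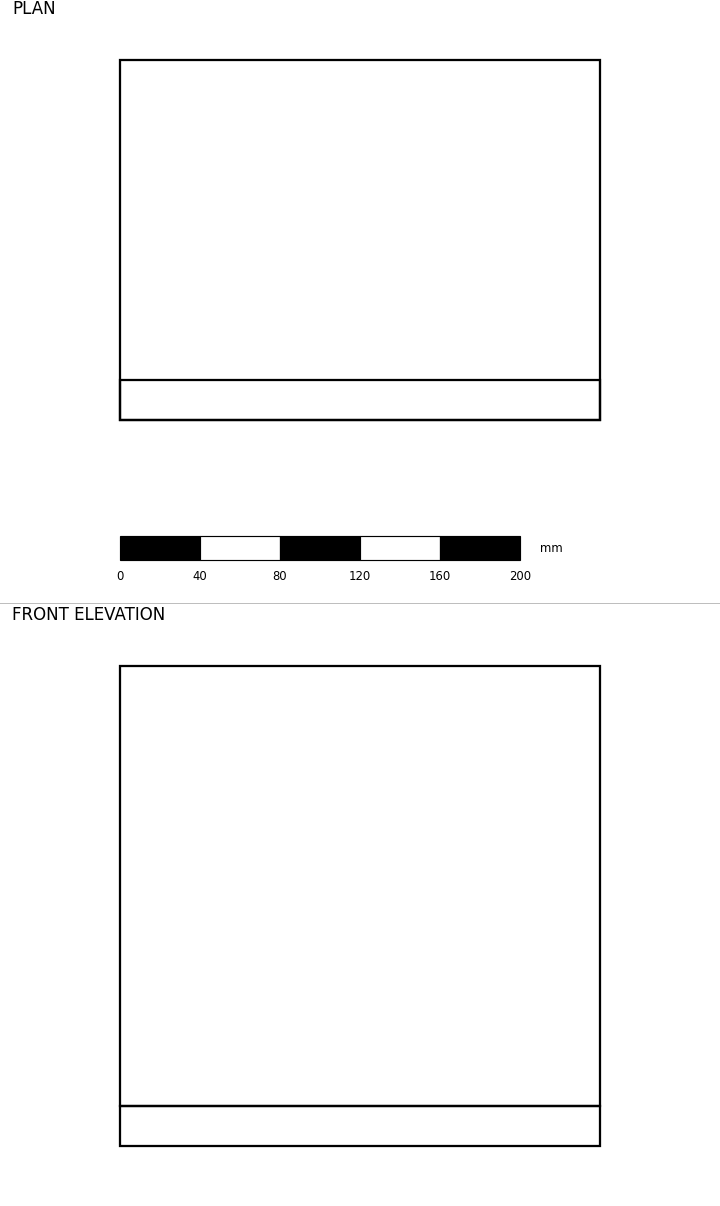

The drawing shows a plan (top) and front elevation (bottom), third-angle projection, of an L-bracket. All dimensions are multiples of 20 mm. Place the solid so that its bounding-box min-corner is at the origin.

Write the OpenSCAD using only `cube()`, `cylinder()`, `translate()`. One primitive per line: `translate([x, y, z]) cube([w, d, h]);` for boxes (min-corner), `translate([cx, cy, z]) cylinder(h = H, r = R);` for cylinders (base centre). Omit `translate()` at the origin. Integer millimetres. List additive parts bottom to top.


cube([240, 180, 20]);
translate([0, 0, 20]) cube([240, 20, 220]);
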